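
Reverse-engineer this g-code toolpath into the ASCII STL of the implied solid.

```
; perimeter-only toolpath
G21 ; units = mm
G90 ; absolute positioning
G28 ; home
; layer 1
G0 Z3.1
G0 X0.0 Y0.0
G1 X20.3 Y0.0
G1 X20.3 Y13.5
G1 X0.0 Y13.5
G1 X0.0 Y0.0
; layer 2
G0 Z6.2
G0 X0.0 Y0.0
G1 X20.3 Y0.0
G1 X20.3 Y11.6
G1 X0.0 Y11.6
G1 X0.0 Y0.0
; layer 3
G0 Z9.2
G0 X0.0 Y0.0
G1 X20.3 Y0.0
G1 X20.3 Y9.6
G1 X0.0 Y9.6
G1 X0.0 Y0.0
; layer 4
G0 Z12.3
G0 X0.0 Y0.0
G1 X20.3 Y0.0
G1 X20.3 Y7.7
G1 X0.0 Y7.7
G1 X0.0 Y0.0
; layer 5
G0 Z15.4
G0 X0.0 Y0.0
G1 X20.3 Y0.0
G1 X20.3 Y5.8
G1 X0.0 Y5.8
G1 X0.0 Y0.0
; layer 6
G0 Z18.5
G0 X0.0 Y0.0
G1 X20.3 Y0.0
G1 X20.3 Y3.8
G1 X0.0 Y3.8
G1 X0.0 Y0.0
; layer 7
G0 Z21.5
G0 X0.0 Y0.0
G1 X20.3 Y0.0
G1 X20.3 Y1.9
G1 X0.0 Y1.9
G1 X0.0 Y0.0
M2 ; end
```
solid part
  facet normal 0.0000 0.0000 -1.0000
    outer loop
      vertex 20.3 15.4 0.0
      vertex 20.3 0.0 0.0
      vertex 0.0 0.0 0.0
    endloop
  endfacet
  facet normal 0.0000 0.0000 -1.0000
    outer loop
      vertex 0.0 15.4 0.0
      vertex 20.3 15.4 0.0
      vertex 0.0 0.0 0.0
    endloop
  endfacet
  facet normal 0.0000 -1.0000 0.0000
    outer loop
      vertex 0.0 0.0 0.0
      vertex 20.3 0.0 0.0
      vertex 20.3 0.0 24.6
    endloop
  endfacet
  facet normal 0.0000 -1.0000 0.0000
    outer loop
      vertex 0.0 0.0 0.0
      vertex 20.3 0.0 24.6
      vertex 0.0 0.0 24.6
    endloop
  endfacet
  facet normal 0.0000 0.8476 0.5306
    outer loop
      vertex 0.0 0.0 24.6
      vertex 20.3 0.0 24.6
      vertex 20.3 15.4 0.0
    endloop
  endfacet
  facet normal 0.0000 0.8476 0.5306
    outer loop
      vertex 0.0 0.0 24.6
      vertex 20.3 15.4 0.0
      vertex 0.0 15.4 0.0
    endloop
  endfacet
  facet normal -1.0000 0.0000 0.0000
    outer loop
      vertex 0.0 0.0 24.6
      vertex 0.0 15.4 0.0
      vertex 0.0 0.0 0.0
    endloop
  endfacet
  facet normal 1.0000 0.0000 0.0000
    outer loop
      vertex 20.3 0.0 0.0
      vertex 20.3 15.4 0.0
      vertex 20.3 0.0 24.6
    endloop
  endfacet
endsolid part

The G0 Z moves step by Δz≈3.1 mm. The G1 loops shrink linearly with z, so the solid tapers from its base footprint up to z≈24.6. Closing with a flat bottom cap and the tapered top and triangulating gives 8 facets — a wedge (ramp): 20.3 × 15.4 mm base, rising to 24.6 mm along the y=0 edge and sloping linearly to z=0 at y=15.4.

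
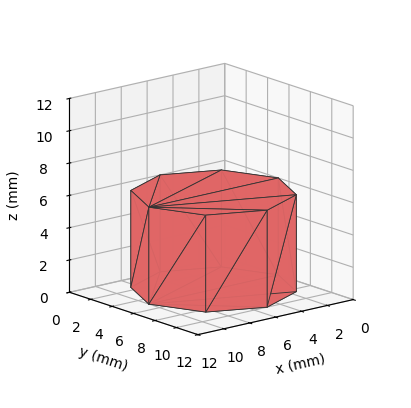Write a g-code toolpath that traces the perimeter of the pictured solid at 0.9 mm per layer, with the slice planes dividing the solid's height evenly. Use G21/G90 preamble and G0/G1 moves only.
Reading the render: the shape is a regular 8-sided prism (a cylinder approximated with 8 flat sides), circumscribed radius ≈ 5 mm, height ≈ 6 mm (dimensions read to the nearest mm from the axis ticks). For the g-code, the solid's height is divided into equal slices at the stated Δz and each level perimeter traced with G1 moves after a G0 lift.

; perimeter-only toolpath
G21 ; units = mm
G90 ; absolute positioning
G28 ; home
; layer 1
G0 Z0.9
G0 X10.0 Y5.0
G1 X8.5 Y8.5
G1 X5.0 Y10.0
G1 X1.5 Y8.5
G1 X0.0 Y5.0
G1 X1.5 Y1.5
G1 X5.0 Y0.0
G1 X8.5 Y1.5
G1 X10.0 Y5.0
; layer 2
G0 Z1.7
G0 X10.0 Y5.0
G1 X8.5 Y8.5
G1 X5.0 Y10.0
G1 X1.5 Y8.5
G1 X0.0 Y5.0
G1 X1.5 Y1.5
G1 X5.0 Y0.0
G1 X8.5 Y1.5
G1 X10.0 Y5.0
; layer 3
G0 Z2.6
G0 X10.0 Y5.0
G1 X8.5 Y8.5
G1 X5.0 Y10.0
G1 X1.5 Y8.5
G1 X0.0 Y5.0
G1 X1.5 Y1.5
G1 X5.0 Y0.0
G1 X8.5 Y1.5
G1 X10.0 Y5.0
; layer 4
G0 Z3.4
G0 X10.0 Y5.0
G1 X8.5 Y8.5
G1 X5.0 Y10.0
G1 X1.5 Y8.5
G1 X0.0 Y5.0
G1 X1.5 Y1.5
G1 X5.0 Y0.0
G1 X8.5 Y1.5
G1 X10.0 Y5.0
; layer 5
G0 Z4.3
G0 X10.0 Y5.0
G1 X8.5 Y8.5
G1 X5.0 Y10.0
G1 X1.5 Y8.5
G1 X0.0 Y5.0
G1 X1.5 Y1.5
G1 X5.0 Y0.0
G1 X8.5 Y1.5
G1 X10.0 Y5.0
; layer 6
G0 Z5.1
G0 X10.0 Y5.0
G1 X8.5 Y8.5
G1 X5.0 Y10.0
G1 X1.5 Y8.5
G1 X0.0 Y5.0
G1 X1.5 Y1.5
G1 X5.0 Y0.0
G1 X8.5 Y1.5
G1 X10.0 Y5.0
; layer 7
G0 Z6.0
G0 X10.0 Y5.0
G1 X8.5 Y8.5
G1 X5.0 Y10.0
G1 X1.5 Y8.5
G1 X0.0 Y5.0
G1 X1.5 Y1.5
G1 X5.0 Y0.0
G1 X8.5 Y1.5
G1 X10.0 Y5.0
M2 ; end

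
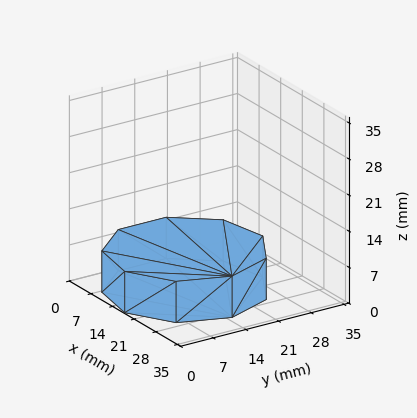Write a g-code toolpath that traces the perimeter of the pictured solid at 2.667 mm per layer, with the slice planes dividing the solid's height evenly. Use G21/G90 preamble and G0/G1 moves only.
Reading the render: the shape is a regular 9-sided prism (a cylinder approximated with 9 flat sides), circumscribed radius ≈ 15 mm, height ≈ 8 mm (dimensions read to the nearest mm from the axis ticks). For the g-code, the solid's height is divided into equal slices at the stated Δz and each level perimeter traced with G1 moves after a G0 lift.

; perimeter-only toolpath
G21 ; units = mm
G90 ; absolute positioning
G28 ; home
; layer 1
G0 Z2.667
G0 X30.000 Y15.000
G1 X26.491 Y24.642
G1 X17.605 Y29.772
G1 X7.500 Y27.990
G1 X0.905 Y20.130
G1 X0.905 Y9.870
G1 X7.500 Y2.010
G1 X17.605 Y0.228
G1 X26.491 Y5.358
G1 X30.000 Y15.000
; layer 2
G0 Z5.333
G0 X30.000 Y15.000
G1 X26.491 Y24.642
G1 X17.605 Y29.772
G1 X7.500 Y27.990
G1 X0.905 Y20.130
G1 X0.905 Y9.870
G1 X7.500 Y2.010
G1 X17.605 Y0.228
G1 X26.491 Y5.358
G1 X30.000 Y15.000
; layer 3
G0 Z8.000
G0 X30.000 Y15.000
G1 X26.491 Y24.642
G1 X17.605 Y29.772
G1 X7.500 Y27.990
G1 X0.905 Y20.130
G1 X0.905 Y9.870
G1 X7.500 Y2.010
G1 X17.605 Y0.228
G1 X26.491 Y5.358
G1 X30.000 Y15.000
M2 ; end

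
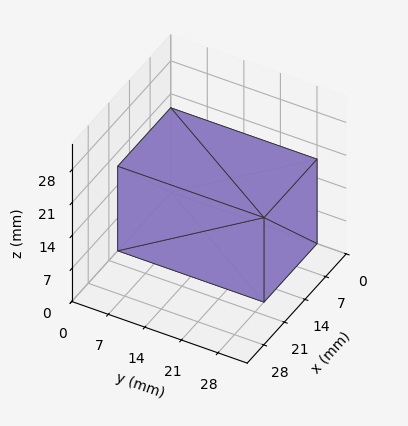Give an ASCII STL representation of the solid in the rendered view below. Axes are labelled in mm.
Reading the render: the shape is a rectangular box, roughly 18 × 28 mm footprint and 18 mm tall (dimensions read to the nearest mm from the axis ticks). For the STL, each face is triangulated and given an outward normal.

solid part
  facet normal 0.0000 0.0000 -1.0000
    outer loop
      vertex 18.000 28.000 0.000
      vertex 18.000 0.000 0.000
      vertex 0.000 0.000 0.000
    endloop
  endfacet
  facet normal 0.0000 0.0000 -1.0000
    outer loop
      vertex 0.000 28.000 0.000
      vertex 18.000 28.000 0.000
      vertex 0.000 0.000 0.000
    endloop
  endfacet
  facet normal 0.0000 0.0000 1.0000
    outer loop
      vertex 0.000 0.000 18.000
      vertex 18.000 0.000 18.000
      vertex 18.000 28.000 18.000
    endloop
  endfacet
  facet normal 0.0000 0.0000 1.0000
    outer loop
      vertex 0.000 0.000 18.000
      vertex 18.000 28.000 18.000
      vertex 0.000 28.000 18.000
    endloop
  endfacet
  facet normal 0.0000 -1.0000 0.0000
    outer loop
      vertex 0.000 0.000 0.000
      vertex 18.000 0.000 0.000
      vertex 18.000 0.000 18.000
    endloop
  endfacet
  facet normal 0.0000 -1.0000 0.0000
    outer loop
      vertex 0.000 0.000 0.000
      vertex 18.000 0.000 18.000
      vertex 0.000 0.000 18.000
    endloop
  endfacet
  facet normal 0.0000 1.0000 0.0000
    outer loop
      vertex 18.000 28.000 18.000
      vertex 18.000 28.000 0.000
      vertex 0.000 28.000 0.000
    endloop
  endfacet
  facet normal 0.0000 1.0000 0.0000
    outer loop
      vertex 0.000 28.000 18.000
      vertex 18.000 28.000 18.000
      vertex 0.000 28.000 0.000
    endloop
  endfacet
  facet normal -1.0000 0.0000 0.0000
    outer loop
      vertex 0.000 28.000 18.000
      vertex 0.000 28.000 0.000
      vertex 0.000 0.000 0.000
    endloop
  endfacet
  facet normal -1.0000 0.0000 0.0000
    outer loop
      vertex 0.000 0.000 18.000
      vertex 0.000 28.000 18.000
      vertex 0.000 0.000 0.000
    endloop
  endfacet
  facet normal 1.0000 0.0000 0.0000
    outer loop
      vertex 18.000 0.000 0.000
      vertex 18.000 28.000 0.000
      vertex 18.000 28.000 18.000
    endloop
  endfacet
  facet normal 1.0000 0.0000 0.0000
    outer loop
      vertex 18.000 0.000 0.000
      vertex 18.000 28.000 18.000
      vertex 18.000 0.000 18.000
    endloop
  endfacet
endsolid part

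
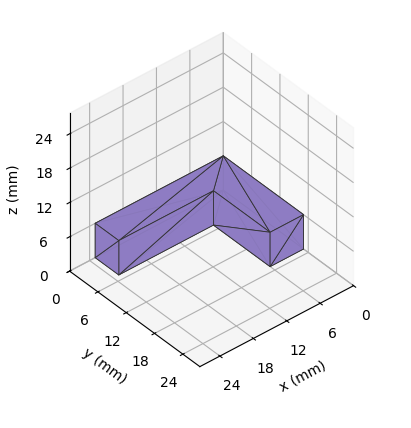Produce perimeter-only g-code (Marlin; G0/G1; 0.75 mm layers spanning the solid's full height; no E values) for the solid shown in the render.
Reading the render: the shape is an L-shaped prism: outer 23 × 17 mm, arm thicknesses ≈ 5 mm (horizontal) and 6 mm (vertical), extruded 6 mm in z (dimensions read to the nearest mm from the axis ticks). For the g-code, the solid's height is divided into equal slices at the stated Δz and each level perimeter traced with G1 moves after a G0 lift.

; perimeter-only toolpath
G21 ; units = mm
G90 ; absolute positioning
G28 ; home
; layer 1
G0 Z0.75
G0 X0.00 Y0.00
G1 X23.00 Y0.00
G1 X23.00 Y5.00
G1 X6.00 Y5.00
G1 X6.00 Y17.00
G1 X0.00 Y17.00
G1 X0.00 Y0.00
; layer 2
G0 Z1.50
G0 X0.00 Y0.00
G1 X23.00 Y0.00
G1 X23.00 Y5.00
G1 X6.00 Y5.00
G1 X6.00 Y17.00
G1 X0.00 Y17.00
G1 X0.00 Y0.00
; layer 3
G0 Z2.25
G0 X0.00 Y0.00
G1 X23.00 Y0.00
G1 X23.00 Y5.00
G1 X6.00 Y5.00
G1 X6.00 Y17.00
G1 X0.00 Y17.00
G1 X0.00 Y0.00
; layer 4
G0 Z3.00
G0 X0.00 Y0.00
G1 X23.00 Y0.00
G1 X23.00 Y5.00
G1 X6.00 Y5.00
G1 X6.00 Y17.00
G1 X0.00 Y17.00
G1 X0.00 Y0.00
; layer 5
G0 Z3.75
G0 X0.00 Y0.00
G1 X23.00 Y0.00
G1 X23.00 Y5.00
G1 X6.00 Y5.00
G1 X6.00 Y17.00
G1 X0.00 Y17.00
G1 X0.00 Y0.00
; layer 6
G0 Z4.50
G0 X0.00 Y0.00
G1 X23.00 Y0.00
G1 X23.00 Y5.00
G1 X6.00 Y5.00
G1 X6.00 Y17.00
G1 X0.00 Y17.00
G1 X0.00 Y0.00
; layer 7
G0 Z5.25
G0 X0.00 Y0.00
G1 X23.00 Y0.00
G1 X23.00 Y5.00
G1 X6.00 Y5.00
G1 X6.00 Y17.00
G1 X0.00 Y17.00
G1 X0.00 Y0.00
; layer 8
G0 Z6.00
G0 X0.00 Y0.00
G1 X23.00 Y0.00
G1 X23.00 Y5.00
G1 X6.00 Y5.00
G1 X6.00 Y17.00
G1 X0.00 Y17.00
G1 X0.00 Y0.00
M2 ; end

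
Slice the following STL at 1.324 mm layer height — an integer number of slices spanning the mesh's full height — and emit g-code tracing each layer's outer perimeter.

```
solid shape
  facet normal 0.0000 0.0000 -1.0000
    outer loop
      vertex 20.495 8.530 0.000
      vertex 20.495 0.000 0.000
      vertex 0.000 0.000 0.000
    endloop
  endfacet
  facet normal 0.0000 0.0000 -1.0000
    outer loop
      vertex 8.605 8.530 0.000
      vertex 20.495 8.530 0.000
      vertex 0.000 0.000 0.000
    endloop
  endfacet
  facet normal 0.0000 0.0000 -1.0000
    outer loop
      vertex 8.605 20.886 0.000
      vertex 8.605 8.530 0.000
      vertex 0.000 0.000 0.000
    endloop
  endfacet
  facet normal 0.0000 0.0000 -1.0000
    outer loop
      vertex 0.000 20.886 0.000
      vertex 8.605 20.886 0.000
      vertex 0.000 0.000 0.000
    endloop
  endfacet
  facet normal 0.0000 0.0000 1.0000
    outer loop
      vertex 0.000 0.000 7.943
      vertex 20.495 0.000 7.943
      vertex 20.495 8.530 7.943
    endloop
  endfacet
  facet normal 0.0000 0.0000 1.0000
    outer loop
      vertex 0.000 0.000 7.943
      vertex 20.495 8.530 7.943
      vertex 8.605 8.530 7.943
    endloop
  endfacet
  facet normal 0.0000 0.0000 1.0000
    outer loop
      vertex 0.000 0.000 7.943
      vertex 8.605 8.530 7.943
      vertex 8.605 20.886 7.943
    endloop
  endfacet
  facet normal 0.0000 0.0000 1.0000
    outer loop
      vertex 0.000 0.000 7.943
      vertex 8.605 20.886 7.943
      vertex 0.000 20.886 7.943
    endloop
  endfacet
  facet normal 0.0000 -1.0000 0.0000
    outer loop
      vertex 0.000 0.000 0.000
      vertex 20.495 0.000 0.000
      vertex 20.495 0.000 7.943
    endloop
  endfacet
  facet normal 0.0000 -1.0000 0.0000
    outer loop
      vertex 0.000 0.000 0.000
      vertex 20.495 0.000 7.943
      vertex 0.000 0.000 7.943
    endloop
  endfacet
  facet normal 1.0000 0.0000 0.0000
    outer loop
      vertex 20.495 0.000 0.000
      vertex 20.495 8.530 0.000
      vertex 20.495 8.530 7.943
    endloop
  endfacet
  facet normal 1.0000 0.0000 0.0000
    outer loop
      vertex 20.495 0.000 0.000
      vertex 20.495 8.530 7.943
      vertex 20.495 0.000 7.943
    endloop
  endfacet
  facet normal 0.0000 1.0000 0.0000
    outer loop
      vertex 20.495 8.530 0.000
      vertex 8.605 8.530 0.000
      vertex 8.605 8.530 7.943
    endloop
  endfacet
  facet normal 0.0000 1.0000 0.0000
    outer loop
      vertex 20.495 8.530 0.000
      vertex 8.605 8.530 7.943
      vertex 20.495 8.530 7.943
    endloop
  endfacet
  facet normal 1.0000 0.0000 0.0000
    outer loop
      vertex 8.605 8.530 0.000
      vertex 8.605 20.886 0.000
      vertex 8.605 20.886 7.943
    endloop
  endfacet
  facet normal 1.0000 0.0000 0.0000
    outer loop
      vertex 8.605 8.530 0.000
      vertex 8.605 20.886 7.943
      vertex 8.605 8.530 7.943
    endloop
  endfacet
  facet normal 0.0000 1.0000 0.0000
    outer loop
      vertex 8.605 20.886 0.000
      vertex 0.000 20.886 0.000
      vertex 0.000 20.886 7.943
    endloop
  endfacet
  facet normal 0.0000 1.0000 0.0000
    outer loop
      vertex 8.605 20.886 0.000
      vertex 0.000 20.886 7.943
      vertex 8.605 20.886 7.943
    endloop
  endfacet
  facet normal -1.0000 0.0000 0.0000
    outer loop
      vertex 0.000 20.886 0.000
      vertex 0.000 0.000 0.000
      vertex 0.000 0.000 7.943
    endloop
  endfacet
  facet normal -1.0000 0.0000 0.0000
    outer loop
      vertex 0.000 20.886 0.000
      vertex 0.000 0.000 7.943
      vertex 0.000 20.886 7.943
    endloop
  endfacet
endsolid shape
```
; perimeter-only toolpath
G21 ; units = mm
G90 ; absolute positioning
G28 ; home
; layer 1
G0 Z1.324
G0 X0.000 Y0.000
G1 X20.495 Y0.000
G1 X20.495 Y8.530
G1 X8.605 Y8.530
G1 X8.605 Y20.886
G1 X0.000 Y20.886
G1 X0.000 Y0.000
; layer 2
G0 Z2.648
G0 X0.000 Y0.000
G1 X20.495 Y0.000
G1 X20.495 Y8.530
G1 X8.605 Y8.530
G1 X8.605 Y20.886
G1 X0.000 Y20.886
G1 X0.000 Y0.000
; layer 3
G0 Z3.971
G0 X0.000 Y0.000
G1 X20.495 Y0.000
G1 X20.495 Y8.530
G1 X8.605 Y8.530
G1 X8.605 Y20.886
G1 X0.000 Y20.886
G1 X0.000 Y0.000
; layer 4
G0 Z5.295
G0 X0.000 Y0.000
G1 X20.495 Y0.000
G1 X20.495 Y8.530
G1 X8.605 Y8.530
G1 X8.605 Y20.886
G1 X0.000 Y20.886
G1 X0.000 Y0.000
; layer 5
G0 Z6.619
G0 X0.000 Y0.000
G1 X20.495 Y0.000
G1 X20.495 Y8.530
G1 X8.605 Y8.530
G1 X8.605 Y20.886
G1 X0.000 Y20.886
G1 X0.000 Y0.000
; layer 6
G0 Z7.943
G0 X0.000 Y0.000
G1 X20.495 Y0.000
G1 X20.495 Y8.530
G1 X8.605 Y8.530
G1 X8.605 Y20.886
G1 X0.000 Y20.886
G1 X0.000 Y0.000
M2 ; end

The solid is an L-shaped prism: outer 20.5 × 20.9 mm, arm thicknesses ≈ 8.53 mm (horizontal) and 8.61 mm (vertical), extruded 7.94 mm in z. Slicing at Δz = 1.324 mm — 6 equal slices spanning the solid's height, so layer i sits at z = i·h/6 — gives 6 non-empty perimeters. Each is a 6-segment closed polygon; G0 lifts to the layer z and rapids to the start vertex, then G1 traces the edges.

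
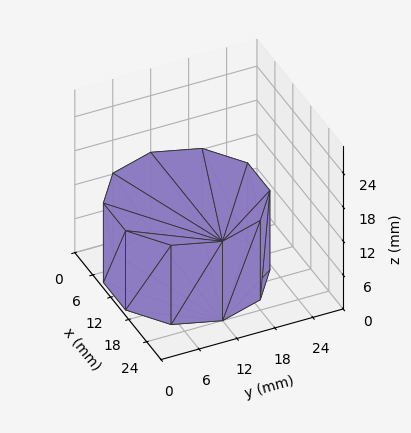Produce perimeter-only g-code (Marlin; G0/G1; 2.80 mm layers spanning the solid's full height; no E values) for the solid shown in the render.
Reading the render: the shape is a regular 10-sided prism (a cylinder approximated with 10 flat sides), circumscribed radius ≈ 12 mm, height ≈ 14 mm (dimensions read to the nearest mm from the axis ticks). For the g-code, the solid's height is divided into equal slices at the stated Δz and each level perimeter traced with G1 moves after a G0 lift.

; perimeter-only toolpath
G21 ; units = mm
G90 ; absolute positioning
G28 ; home
; layer 1
G0 Z2.80
G0 X24.00 Y12.00
G1 X21.71 Y19.05
G1 X15.71 Y23.41
G1 X8.29 Y23.41
G1 X2.29 Y19.05
G1 X0.00 Y12.00
G1 X2.29 Y4.95
G1 X8.29 Y0.59
G1 X15.71 Y0.59
G1 X21.71 Y4.95
G1 X24.00 Y12.00
; layer 2
G0 Z5.60
G0 X24.00 Y12.00
G1 X21.71 Y19.05
G1 X15.71 Y23.41
G1 X8.29 Y23.41
G1 X2.29 Y19.05
G1 X0.00 Y12.00
G1 X2.29 Y4.95
G1 X8.29 Y0.59
G1 X15.71 Y0.59
G1 X21.71 Y4.95
G1 X24.00 Y12.00
; layer 3
G0 Z8.40
G0 X24.00 Y12.00
G1 X21.71 Y19.05
G1 X15.71 Y23.41
G1 X8.29 Y23.41
G1 X2.29 Y19.05
G1 X0.00 Y12.00
G1 X2.29 Y4.95
G1 X8.29 Y0.59
G1 X15.71 Y0.59
G1 X21.71 Y4.95
G1 X24.00 Y12.00
; layer 4
G0 Z11.20
G0 X24.00 Y12.00
G1 X21.71 Y19.05
G1 X15.71 Y23.41
G1 X8.29 Y23.41
G1 X2.29 Y19.05
G1 X0.00 Y12.00
G1 X2.29 Y4.95
G1 X8.29 Y0.59
G1 X15.71 Y0.59
G1 X21.71 Y4.95
G1 X24.00 Y12.00
; layer 5
G0 Z14.00
G0 X24.00 Y12.00
G1 X21.71 Y19.05
G1 X15.71 Y23.41
G1 X8.29 Y23.41
G1 X2.29 Y19.05
G1 X0.00 Y12.00
G1 X2.29 Y4.95
G1 X8.29 Y0.59
G1 X15.71 Y0.59
G1 X21.71 Y4.95
G1 X24.00 Y12.00
M2 ; end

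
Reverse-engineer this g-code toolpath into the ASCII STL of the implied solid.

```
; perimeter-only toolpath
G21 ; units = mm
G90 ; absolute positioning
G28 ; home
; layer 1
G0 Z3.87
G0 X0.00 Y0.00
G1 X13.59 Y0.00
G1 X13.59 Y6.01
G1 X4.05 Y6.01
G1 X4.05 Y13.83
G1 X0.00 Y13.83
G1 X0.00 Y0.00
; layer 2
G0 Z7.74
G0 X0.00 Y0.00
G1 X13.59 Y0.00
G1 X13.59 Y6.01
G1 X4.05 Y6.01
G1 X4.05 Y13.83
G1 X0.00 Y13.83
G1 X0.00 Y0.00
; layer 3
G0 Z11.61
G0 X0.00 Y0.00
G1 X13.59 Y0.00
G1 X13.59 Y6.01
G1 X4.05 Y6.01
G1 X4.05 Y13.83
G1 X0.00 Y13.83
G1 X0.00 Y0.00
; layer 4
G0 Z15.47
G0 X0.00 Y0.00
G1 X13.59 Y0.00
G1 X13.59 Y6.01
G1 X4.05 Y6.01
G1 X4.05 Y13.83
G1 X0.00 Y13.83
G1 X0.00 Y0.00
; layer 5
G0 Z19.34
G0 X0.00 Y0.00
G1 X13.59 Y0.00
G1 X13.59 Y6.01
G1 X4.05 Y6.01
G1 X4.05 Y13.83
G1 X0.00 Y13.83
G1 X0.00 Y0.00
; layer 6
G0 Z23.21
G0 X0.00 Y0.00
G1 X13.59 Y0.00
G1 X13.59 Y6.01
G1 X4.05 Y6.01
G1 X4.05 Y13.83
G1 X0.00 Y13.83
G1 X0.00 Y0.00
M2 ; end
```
solid part
  facet normal 0.0000 0.0000 -1.0000
    outer loop
      vertex 13.59 6.01 0.00
      vertex 13.59 0.00 0.00
      vertex 0.00 0.00 0.00
    endloop
  endfacet
  facet normal 0.0000 0.0000 -1.0000
    outer loop
      vertex 4.05 6.01 0.00
      vertex 13.59 6.01 0.00
      vertex 0.00 0.00 0.00
    endloop
  endfacet
  facet normal 0.0000 0.0000 -1.0000
    outer loop
      vertex 4.05 13.83 0.00
      vertex 4.05 6.01 0.00
      vertex 0.00 0.00 0.00
    endloop
  endfacet
  facet normal 0.0000 0.0000 -1.0000
    outer loop
      vertex 0.00 13.83 0.00
      vertex 4.05 13.83 0.00
      vertex 0.00 0.00 0.00
    endloop
  endfacet
  facet normal 0.0000 0.0000 1.0000
    outer loop
      vertex 0.00 0.00 23.21
      vertex 13.59 0.00 23.21
      vertex 13.59 6.01 23.21
    endloop
  endfacet
  facet normal 0.0000 0.0000 1.0000
    outer loop
      vertex 0.00 0.00 23.21
      vertex 13.59 6.01 23.21
      vertex 4.05 6.01 23.21
    endloop
  endfacet
  facet normal 0.0000 0.0000 1.0000
    outer loop
      vertex 0.00 0.00 23.21
      vertex 4.05 6.01 23.21
      vertex 4.05 13.83 23.21
    endloop
  endfacet
  facet normal 0.0000 0.0000 1.0000
    outer loop
      vertex 0.00 0.00 23.21
      vertex 4.05 13.83 23.21
      vertex 0.00 13.83 23.21
    endloop
  endfacet
  facet normal 0.0000 -1.0000 0.0000
    outer loop
      vertex 0.00 0.00 0.00
      vertex 13.59 0.00 0.00
      vertex 13.59 0.00 23.21
    endloop
  endfacet
  facet normal 0.0000 -1.0000 0.0000
    outer loop
      vertex 0.00 0.00 0.00
      vertex 13.59 0.00 23.21
      vertex 0.00 0.00 23.21
    endloop
  endfacet
  facet normal 1.0000 0.0000 0.0000
    outer loop
      vertex 13.59 0.00 0.00
      vertex 13.59 6.01 0.00
      vertex 13.59 6.01 23.21
    endloop
  endfacet
  facet normal 1.0000 0.0000 0.0000
    outer loop
      vertex 13.59 0.00 0.00
      vertex 13.59 6.01 23.21
      vertex 13.59 0.00 23.21
    endloop
  endfacet
  facet normal 0.0000 1.0000 0.0000
    outer loop
      vertex 13.59 6.01 0.00
      vertex 4.05 6.01 0.00
      vertex 4.05 6.01 23.21
    endloop
  endfacet
  facet normal 0.0000 1.0000 0.0000
    outer loop
      vertex 13.59 6.01 0.00
      vertex 4.05 6.01 23.21
      vertex 13.59 6.01 23.21
    endloop
  endfacet
  facet normal 1.0000 0.0000 0.0000
    outer loop
      vertex 4.05 6.01 0.00
      vertex 4.05 13.83 0.00
      vertex 4.05 13.83 23.21
    endloop
  endfacet
  facet normal 1.0000 0.0000 0.0000
    outer loop
      vertex 4.05 6.01 0.00
      vertex 4.05 13.83 23.21
      vertex 4.05 6.01 23.21
    endloop
  endfacet
  facet normal 0.0000 1.0000 0.0000
    outer loop
      vertex 4.05 13.83 0.00
      vertex 0.00 13.83 0.00
      vertex 0.00 13.83 23.21
    endloop
  endfacet
  facet normal 0.0000 1.0000 0.0000
    outer loop
      vertex 4.05 13.83 0.00
      vertex 0.00 13.83 23.21
      vertex 4.05 13.83 23.21
    endloop
  endfacet
  facet normal -1.0000 0.0000 0.0000
    outer loop
      vertex 0.00 13.83 0.00
      vertex 0.00 0.00 0.00
      vertex 0.00 0.00 23.21
    endloop
  endfacet
  facet normal -1.0000 0.0000 0.0000
    outer loop
      vertex 0.00 13.83 0.00
      vertex 0.00 0.00 23.21
      vertex 0.00 13.83 23.21
    endloop
  endfacet
endsolid part

The G0 Z moves step by Δz≈3.87 mm. Every layer's G1 loop is the same polygon, so the solid is a straight extrusion of it from z=0 to z≈23.2. Closing with flat bottom and top caps and triangulating gives 20 facets — an L-shaped prism: outer 13.6 × 13.8 mm, arm thicknesses ≈ 6.01 mm (horizontal) and 4.05 mm (vertical), extruded 23.2 mm in z.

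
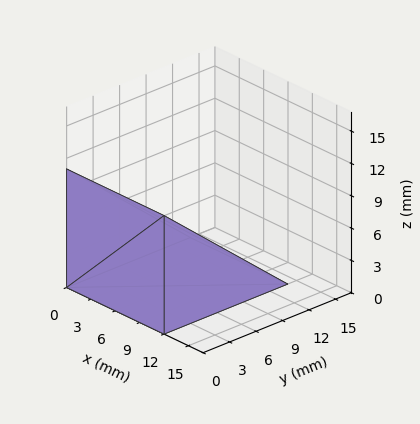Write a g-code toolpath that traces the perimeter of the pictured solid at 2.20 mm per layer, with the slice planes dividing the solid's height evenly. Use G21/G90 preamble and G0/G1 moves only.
Reading the render: the shape is a wedge (ramp): 12 × 14 mm base, rising to 11 mm along the y=0 edge and sloping linearly to z=0 at y=14 (dimensions read to the nearest mm from the axis ticks). For the g-code, the solid's height is divided into equal slices at the stated Δz and each level perimeter traced with G1 moves after a G0 lift.

; perimeter-only toolpath
G21 ; units = mm
G90 ; absolute positioning
G28 ; home
; layer 1
G0 Z2.20
G0 X0.00 Y0.00
G1 X12.00 Y0.00
G1 X12.00 Y11.20
G1 X0.00 Y11.20
G1 X0.00 Y0.00
; layer 2
G0 Z4.40
G0 X0.00 Y0.00
G1 X12.00 Y0.00
G1 X12.00 Y8.40
G1 X0.00 Y8.40
G1 X0.00 Y0.00
; layer 3
G0 Z6.60
G0 X0.00 Y0.00
G1 X12.00 Y0.00
G1 X12.00 Y5.60
G1 X0.00 Y5.60
G1 X0.00 Y0.00
; layer 4
G0 Z8.80
G0 X0.00 Y0.00
G1 X12.00 Y0.00
G1 X12.00 Y2.80
G1 X0.00 Y2.80
G1 X0.00 Y0.00
M2 ; end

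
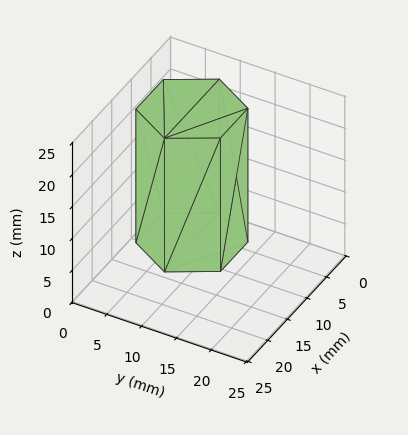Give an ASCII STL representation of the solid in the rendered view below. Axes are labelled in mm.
Reading the render: the shape is a regular 6-sided prism (a cylinder approximated with 6 flat sides), circumscribed radius ≈ 7 mm, height ≈ 21 mm (dimensions read to the nearest mm from the axis ticks). For the STL, each face is triangulated and given an outward normal.

solid part
  facet normal 0.0000 0.0000 -1.0000
    outer loop
      vertex 3.500 13.062 0.000
      vertex 10.500 13.062 0.000
      vertex 14.000 7.000 0.000
    endloop
  endfacet
  facet normal 0.0000 0.0000 -1.0000
    outer loop
      vertex 0.000 7.000 0.000
      vertex 3.500 13.062 0.000
      vertex 14.000 7.000 0.000
    endloop
  endfacet
  facet normal 0.0000 0.0000 -1.0000
    outer loop
      vertex 3.500 0.938 0.000
      vertex 0.000 7.000 0.000
      vertex 14.000 7.000 0.000
    endloop
  endfacet
  facet normal 0.0000 0.0000 -1.0000
    outer loop
      vertex 10.500 0.938 0.000
      vertex 3.500 0.938 0.000
      vertex 14.000 7.000 0.000
    endloop
  endfacet
  facet normal 0.0000 0.0000 1.0000
    outer loop
      vertex 14.000 7.000 21.000
      vertex 10.500 13.062 21.000
      vertex 3.500 13.062 21.000
    endloop
  endfacet
  facet normal 0.0000 0.0000 1.0000
    outer loop
      vertex 14.000 7.000 21.000
      vertex 3.500 13.062 21.000
      vertex 0.000 7.000 21.000
    endloop
  endfacet
  facet normal 0.0000 0.0000 1.0000
    outer loop
      vertex 14.000 7.000 21.000
      vertex 0.000 7.000 21.000
      vertex 3.500 0.938 21.000
    endloop
  endfacet
  facet normal 0.0000 0.0000 1.0000
    outer loop
      vertex 14.000 7.000 21.000
      vertex 3.500 0.938 21.000
      vertex 10.500 0.938 21.000
    endloop
  endfacet
  facet normal 0.8660 0.5000 0.0000
    outer loop
      vertex 14.000 7.000 0.000
      vertex 10.500 13.062 0.000
      vertex 10.500 13.062 21.000
    endloop
  endfacet
  facet normal 0.8660 0.5000 0.0000
    outer loop
      vertex 14.000 7.000 0.000
      vertex 10.500 13.062 21.000
      vertex 14.000 7.000 21.000
    endloop
  endfacet
  facet normal 0.0000 1.0000 0.0000
    outer loop
      vertex 10.500 13.062 0.000
      vertex 3.500 13.062 0.000
      vertex 3.500 13.062 21.000
    endloop
  endfacet
  facet normal 0.0000 1.0000 0.0000
    outer loop
      vertex 10.500 13.062 0.000
      vertex 3.500 13.062 21.000
      vertex 10.500 13.062 21.000
    endloop
  endfacet
  facet normal -0.8660 0.5000 0.0000
    outer loop
      vertex 3.500 13.062 0.000
      vertex 0.000 7.000 0.000
      vertex 0.000 7.000 21.000
    endloop
  endfacet
  facet normal -0.8660 0.5000 0.0000
    outer loop
      vertex 3.500 13.062 0.000
      vertex 0.000 7.000 21.000
      vertex 3.500 13.062 21.000
    endloop
  endfacet
  facet normal -0.8660 -0.5000 0.0000
    outer loop
      vertex 0.000 7.000 0.000
      vertex 3.500 0.938 0.000
      vertex 3.500 0.938 21.000
    endloop
  endfacet
  facet normal -0.8660 -0.5000 0.0000
    outer loop
      vertex 0.000 7.000 0.000
      vertex 3.500 0.938 21.000
      vertex 0.000 7.000 21.000
    endloop
  endfacet
  facet normal 0.0000 -1.0000 0.0000
    outer loop
      vertex 3.500 0.938 0.000
      vertex 10.500 0.938 0.000
      vertex 10.500 0.938 21.000
    endloop
  endfacet
  facet normal 0.0000 -1.0000 0.0000
    outer loop
      vertex 3.500 0.938 0.000
      vertex 10.500 0.938 21.000
      vertex 3.500 0.938 21.000
    endloop
  endfacet
  facet normal 0.8660 -0.5000 0.0000
    outer loop
      vertex 10.500 0.938 0.000
      vertex 14.000 7.000 0.000
      vertex 14.000 7.000 21.000
    endloop
  endfacet
  facet normal 0.8660 -0.5000 0.0000
    outer loop
      vertex 10.500 0.938 0.000
      vertex 14.000 7.000 21.000
      vertex 10.500 0.938 21.000
    endloop
  endfacet
endsolid part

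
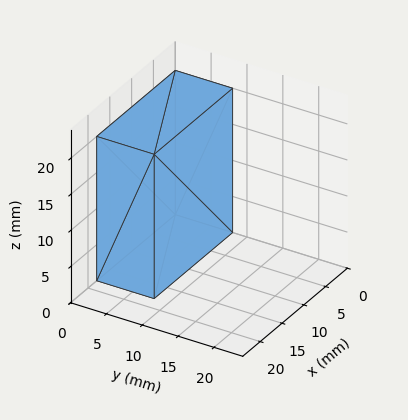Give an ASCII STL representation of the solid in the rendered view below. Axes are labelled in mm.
Reading the render: the shape is a rectangular box, roughly 18 × 8 mm footprint and 20 mm tall (dimensions read to the nearest mm from the axis ticks). For the STL, each face is triangulated and given an outward normal.

solid part
  facet normal 0.0000 0.0000 -1.0000
    outer loop
      vertex 18.0 8.0 0.0
      vertex 18.0 0.0 0.0
      vertex 0.0 0.0 0.0
    endloop
  endfacet
  facet normal 0.0000 0.0000 -1.0000
    outer loop
      vertex 0.0 8.0 0.0
      vertex 18.0 8.0 0.0
      vertex 0.0 0.0 0.0
    endloop
  endfacet
  facet normal 0.0000 0.0000 1.0000
    outer loop
      vertex 0.0 0.0 20.0
      vertex 18.0 0.0 20.0
      vertex 18.0 8.0 20.0
    endloop
  endfacet
  facet normal 0.0000 0.0000 1.0000
    outer loop
      vertex 0.0 0.0 20.0
      vertex 18.0 8.0 20.0
      vertex 0.0 8.0 20.0
    endloop
  endfacet
  facet normal 0.0000 -1.0000 0.0000
    outer loop
      vertex 0.0 0.0 0.0
      vertex 18.0 0.0 0.0
      vertex 18.0 0.0 20.0
    endloop
  endfacet
  facet normal 0.0000 -1.0000 0.0000
    outer loop
      vertex 0.0 0.0 0.0
      vertex 18.0 0.0 20.0
      vertex 0.0 0.0 20.0
    endloop
  endfacet
  facet normal 0.0000 1.0000 0.0000
    outer loop
      vertex 18.0 8.0 20.0
      vertex 18.0 8.0 0.0
      vertex 0.0 8.0 0.0
    endloop
  endfacet
  facet normal 0.0000 1.0000 0.0000
    outer loop
      vertex 0.0 8.0 20.0
      vertex 18.0 8.0 20.0
      vertex 0.0 8.0 0.0
    endloop
  endfacet
  facet normal -1.0000 0.0000 0.0000
    outer loop
      vertex 0.0 8.0 20.0
      vertex 0.0 8.0 0.0
      vertex 0.0 0.0 0.0
    endloop
  endfacet
  facet normal -1.0000 0.0000 0.0000
    outer loop
      vertex 0.0 0.0 20.0
      vertex 0.0 8.0 20.0
      vertex 0.0 0.0 0.0
    endloop
  endfacet
  facet normal 1.0000 0.0000 0.0000
    outer loop
      vertex 18.0 0.0 0.0
      vertex 18.0 8.0 0.0
      vertex 18.0 8.0 20.0
    endloop
  endfacet
  facet normal 1.0000 0.0000 0.0000
    outer loop
      vertex 18.0 0.0 0.0
      vertex 18.0 8.0 20.0
      vertex 18.0 0.0 20.0
    endloop
  endfacet
endsolid part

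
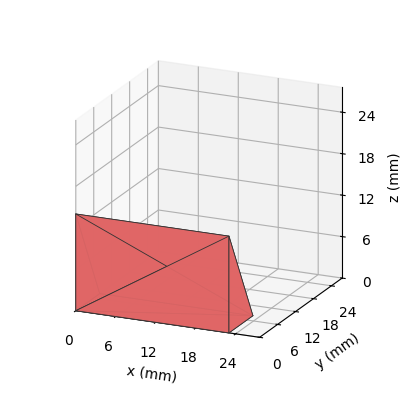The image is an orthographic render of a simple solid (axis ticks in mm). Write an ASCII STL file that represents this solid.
Reading the render: the shape is a wedge (ramp): 23 × 8 mm base, rising to 14 mm along the y=0 edge and sloping linearly to z=0 at y=8 (dimensions read to the nearest mm from the axis ticks). For the STL, each face is triangulated and given an outward normal.

solid part
  facet normal 0.0000 0.0000 -1.0000
    outer loop
      vertex 23.0 8.0 0.0
      vertex 23.0 0.0 0.0
      vertex 0.0 0.0 0.0
    endloop
  endfacet
  facet normal 0.0000 0.0000 -1.0000
    outer loop
      vertex 0.0 8.0 0.0
      vertex 23.0 8.0 0.0
      vertex 0.0 0.0 0.0
    endloop
  endfacet
  facet normal 0.0000 -1.0000 0.0000
    outer loop
      vertex 0.0 0.0 0.0
      vertex 23.0 0.0 0.0
      vertex 23.0 0.0 14.0
    endloop
  endfacet
  facet normal 0.0000 -1.0000 0.0000
    outer loop
      vertex 0.0 0.0 0.0
      vertex 23.0 0.0 14.0
      vertex 0.0 0.0 14.0
    endloop
  endfacet
  facet normal 0.0000 0.8682 0.4961
    outer loop
      vertex 0.0 0.0 14.0
      vertex 23.0 0.0 14.0
      vertex 23.0 8.0 0.0
    endloop
  endfacet
  facet normal 0.0000 0.8682 0.4961
    outer loop
      vertex 0.0 0.0 14.0
      vertex 23.0 8.0 0.0
      vertex 0.0 8.0 0.0
    endloop
  endfacet
  facet normal -1.0000 0.0000 0.0000
    outer loop
      vertex 0.0 0.0 14.0
      vertex 0.0 8.0 0.0
      vertex 0.0 0.0 0.0
    endloop
  endfacet
  facet normal 1.0000 0.0000 0.0000
    outer loop
      vertex 23.0 0.0 0.0
      vertex 23.0 8.0 0.0
      vertex 23.0 0.0 14.0
    endloop
  endfacet
endsolid part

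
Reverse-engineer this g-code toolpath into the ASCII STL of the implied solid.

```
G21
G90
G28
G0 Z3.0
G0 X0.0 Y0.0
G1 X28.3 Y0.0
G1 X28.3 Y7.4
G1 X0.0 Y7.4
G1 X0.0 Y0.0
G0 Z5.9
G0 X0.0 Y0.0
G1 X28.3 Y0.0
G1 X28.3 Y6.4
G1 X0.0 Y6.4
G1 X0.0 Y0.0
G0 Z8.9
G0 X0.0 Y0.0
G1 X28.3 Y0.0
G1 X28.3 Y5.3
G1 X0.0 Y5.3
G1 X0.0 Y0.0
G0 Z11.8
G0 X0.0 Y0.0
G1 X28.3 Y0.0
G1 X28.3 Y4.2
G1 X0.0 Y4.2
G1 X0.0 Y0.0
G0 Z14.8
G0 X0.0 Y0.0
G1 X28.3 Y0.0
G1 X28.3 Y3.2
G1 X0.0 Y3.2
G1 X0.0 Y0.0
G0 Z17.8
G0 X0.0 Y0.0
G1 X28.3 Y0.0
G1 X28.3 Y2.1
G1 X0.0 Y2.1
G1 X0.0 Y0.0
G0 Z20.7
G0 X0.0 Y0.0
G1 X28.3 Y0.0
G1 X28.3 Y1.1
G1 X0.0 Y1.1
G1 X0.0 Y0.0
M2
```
solid part
  facet normal 0.0000 0.0000 -1.0000
    outer loop
      vertex 28.3 8.5 0.0
      vertex 28.3 0.0 0.0
      vertex 0.0 0.0 0.0
    endloop
  endfacet
  facet normal 0.0000 0.0000 -1.0000
    outer loop
      vertex 0.0 8.5 0.0
      vertex 28.3 8.5 0.0
      vertex 0.0 0.0 0.0
    endloop
  endfacet
  facet normal 0.0000 -1.0000 0.0000
    outer loop
      vertex 0.0 0.0 0.0
      vertex 28.3 0.0 0.0
      vertex 28.3 0.0 23.7
    endloop
  endfacet
  facet normal 0.0000 -1.0000 0.0000
    outer loop
      vertex 0.0 0.0 0.0
      vertex 28.3 0.0 23.7
      vertex 0.0 0.0 23.7
    endloop
  endfacet
  facet normal 0.0000 0.9413 0.3376
    outer loop
      vertex 0.0 0.0 23.7
      vertex 28.3 0.0 23.7
      vertex 28.3 8.5 0.0
    endloop
  endfacet
  facet normal 0.0000 0.9413 0.3376
    outer loop
      vertex 0.0 0.0 23.7
      vertex 28.3 8.5 0.0
      vertex 0.0 8.5 0.0
    endloop
  endfacet
  facet normal -1.0000 0.0000 0.0000
    outer loop
      vertex 0.0 0.0 23.7
      vertex 0.0 8.5 0.0
      vertex 0.0 0.0 0.0
    endloop
  endfacet
  facet normal 1.0000 0.0000 0.0000
    outer loop
      vertex 28.3 0.0 0.0
      vertex 28.3 8.5 0.0
      vertex 28.3 0.0 23.7
    endloop
  endfacet
endsolid part

The G0 Z moves step by Δz≈3.0 mm. The G1 loops shrink linearly with z, so the solid tapers from its base footprint up to z≈23.7. Closing with a flat bottom cap and the tapered top and triangulating gives 8 facets — a wedge (ramp): 28.3 × 8.5 mm base, rising to 23.7 mm along the y=0 edge and sloping linearly to z=0 at y=8.5.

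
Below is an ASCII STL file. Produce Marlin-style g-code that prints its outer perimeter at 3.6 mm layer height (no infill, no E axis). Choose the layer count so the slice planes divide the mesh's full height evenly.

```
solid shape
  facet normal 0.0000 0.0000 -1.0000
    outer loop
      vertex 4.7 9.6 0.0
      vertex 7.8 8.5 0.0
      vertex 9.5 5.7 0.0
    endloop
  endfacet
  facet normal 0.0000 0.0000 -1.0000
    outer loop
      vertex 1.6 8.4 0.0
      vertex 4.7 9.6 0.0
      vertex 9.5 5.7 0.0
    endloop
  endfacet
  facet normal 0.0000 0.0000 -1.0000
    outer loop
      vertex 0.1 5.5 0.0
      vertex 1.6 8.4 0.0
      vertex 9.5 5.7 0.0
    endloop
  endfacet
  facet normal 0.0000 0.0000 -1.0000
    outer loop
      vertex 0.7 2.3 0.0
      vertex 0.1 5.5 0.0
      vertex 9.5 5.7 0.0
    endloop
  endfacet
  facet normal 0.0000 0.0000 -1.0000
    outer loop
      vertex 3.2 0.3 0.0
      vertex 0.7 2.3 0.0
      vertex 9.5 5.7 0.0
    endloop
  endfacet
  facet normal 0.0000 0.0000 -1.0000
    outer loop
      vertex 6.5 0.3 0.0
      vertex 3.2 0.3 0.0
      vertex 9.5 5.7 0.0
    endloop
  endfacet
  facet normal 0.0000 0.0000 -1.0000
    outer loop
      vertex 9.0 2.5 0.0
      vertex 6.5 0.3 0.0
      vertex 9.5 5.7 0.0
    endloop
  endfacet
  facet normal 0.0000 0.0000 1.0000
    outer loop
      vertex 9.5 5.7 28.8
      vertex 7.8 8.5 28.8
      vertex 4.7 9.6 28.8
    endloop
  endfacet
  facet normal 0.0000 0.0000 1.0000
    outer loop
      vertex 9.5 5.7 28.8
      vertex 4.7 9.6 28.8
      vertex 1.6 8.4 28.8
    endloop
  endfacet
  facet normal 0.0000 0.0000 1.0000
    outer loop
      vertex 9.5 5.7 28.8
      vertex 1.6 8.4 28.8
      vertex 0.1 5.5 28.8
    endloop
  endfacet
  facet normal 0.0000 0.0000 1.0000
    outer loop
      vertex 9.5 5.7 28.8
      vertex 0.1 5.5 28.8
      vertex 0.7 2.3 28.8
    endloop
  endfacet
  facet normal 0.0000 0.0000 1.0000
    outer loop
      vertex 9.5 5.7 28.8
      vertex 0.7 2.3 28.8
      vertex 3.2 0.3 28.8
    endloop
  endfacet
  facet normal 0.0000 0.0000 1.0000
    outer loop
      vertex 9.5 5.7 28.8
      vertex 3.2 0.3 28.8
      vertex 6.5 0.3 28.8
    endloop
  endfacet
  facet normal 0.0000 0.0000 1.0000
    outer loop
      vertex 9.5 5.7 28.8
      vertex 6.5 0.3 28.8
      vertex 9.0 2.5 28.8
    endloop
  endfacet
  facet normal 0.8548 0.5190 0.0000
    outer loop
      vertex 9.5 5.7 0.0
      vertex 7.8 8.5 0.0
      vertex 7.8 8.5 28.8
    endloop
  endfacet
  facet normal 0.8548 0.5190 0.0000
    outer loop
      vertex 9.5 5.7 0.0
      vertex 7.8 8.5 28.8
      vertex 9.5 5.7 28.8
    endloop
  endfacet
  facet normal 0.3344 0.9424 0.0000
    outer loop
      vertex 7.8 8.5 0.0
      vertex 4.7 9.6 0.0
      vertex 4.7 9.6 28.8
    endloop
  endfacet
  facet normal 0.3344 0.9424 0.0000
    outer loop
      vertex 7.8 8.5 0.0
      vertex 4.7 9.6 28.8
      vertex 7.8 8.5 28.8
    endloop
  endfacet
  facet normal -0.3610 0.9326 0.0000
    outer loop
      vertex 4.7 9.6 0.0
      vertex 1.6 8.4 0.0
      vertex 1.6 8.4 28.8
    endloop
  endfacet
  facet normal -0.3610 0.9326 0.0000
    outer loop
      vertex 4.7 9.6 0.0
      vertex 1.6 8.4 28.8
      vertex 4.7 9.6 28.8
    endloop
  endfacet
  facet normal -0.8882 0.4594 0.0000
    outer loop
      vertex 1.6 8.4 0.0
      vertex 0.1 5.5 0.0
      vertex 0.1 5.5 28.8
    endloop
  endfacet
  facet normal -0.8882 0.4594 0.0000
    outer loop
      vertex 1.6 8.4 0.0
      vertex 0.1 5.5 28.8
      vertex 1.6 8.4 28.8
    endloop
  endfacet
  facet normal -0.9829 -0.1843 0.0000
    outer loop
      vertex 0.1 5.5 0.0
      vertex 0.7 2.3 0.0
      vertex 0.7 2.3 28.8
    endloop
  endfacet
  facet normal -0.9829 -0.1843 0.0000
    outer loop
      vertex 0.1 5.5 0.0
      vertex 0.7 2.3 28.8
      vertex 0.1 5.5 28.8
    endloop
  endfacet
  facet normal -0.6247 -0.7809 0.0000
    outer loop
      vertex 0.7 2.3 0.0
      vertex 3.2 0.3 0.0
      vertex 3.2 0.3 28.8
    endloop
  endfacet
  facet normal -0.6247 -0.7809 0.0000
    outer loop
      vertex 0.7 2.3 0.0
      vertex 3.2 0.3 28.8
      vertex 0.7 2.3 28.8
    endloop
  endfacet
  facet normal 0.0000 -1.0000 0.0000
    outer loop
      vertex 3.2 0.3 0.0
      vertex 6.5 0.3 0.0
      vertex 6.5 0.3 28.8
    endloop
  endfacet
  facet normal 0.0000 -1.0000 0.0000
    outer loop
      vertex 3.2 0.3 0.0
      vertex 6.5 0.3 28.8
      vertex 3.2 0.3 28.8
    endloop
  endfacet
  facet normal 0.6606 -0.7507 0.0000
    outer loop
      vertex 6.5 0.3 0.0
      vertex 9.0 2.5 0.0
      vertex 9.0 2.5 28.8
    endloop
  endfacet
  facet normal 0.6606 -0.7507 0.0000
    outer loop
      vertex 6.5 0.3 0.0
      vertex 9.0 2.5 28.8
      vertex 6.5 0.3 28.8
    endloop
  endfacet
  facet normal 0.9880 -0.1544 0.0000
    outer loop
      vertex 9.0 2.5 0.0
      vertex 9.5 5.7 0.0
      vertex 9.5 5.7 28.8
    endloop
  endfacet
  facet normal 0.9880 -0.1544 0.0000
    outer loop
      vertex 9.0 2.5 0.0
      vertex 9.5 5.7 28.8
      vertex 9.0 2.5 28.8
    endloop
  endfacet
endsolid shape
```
; perimeter-only toolpath
G21 ; units = mm
G90 ; absolute positioning
G28 ; home
; layer 1
G0 Z3.6
G0 X9.5 Y5.7
G1 X7.8 Y8.5
G1 X4.7 Y9.6
G1 X1.6 Y8.4
G1 X0.1 Y5.5
G1 X0.7 Y2.3
G1 X3.2 Y0.3
G1 X6.5 Y0.3
G1 X9.0 Y2.5
G1 X9.5 Y5.7
; layer 2
G0 Z7.2
G0 X9.5 Y5.7
G1 X7.8 Y8.5
G1 X4.7 Y9.6
G1 X1.6 Y8.4
G1 X0.1 Y5.5
G1 X0.7 Y2.3
G1 X3.2 Y0.3
G1 X6.5 Y0.3
G1 X9.0 Y2.5
G1 X9.5 Y5.7
; layer 3
G0 Z10.8
G0 X9.5 Y5.7
G1 X7.8 Y8.5
G1 X4.7 Y9.6
G1 X1.6 Y8.4
G1 X0.1 Y5.5
G1 X0.7 Y2.3
G1 X3.2 Y0.3
G1 X6.5 Y0.3
G1 X9.0 Y2.5
G1 X9.5 Y5.7
; layer 4
G0 Z14.4
G0 X9.5 Y5.7
G1 X7.8 Y8.5
G1 X4.7 Y9.6
G1 X1.6 Y8.4
G1 X0.1 Y5.5
G1 X0.7 Y2.3
G1 X3.2 Y0.3
G1 X6.5 Y0.3
G1 X9.0 Y2.5
G1 X9.5 Y5.7
; layer 5
G0 Z18.0
G0 X9.5 Y5.7
G1 X7.8 Y8.5
G1 X4.7 Y9.6
G1 X1.6 Y8.4
G1 X0.1 Y5.5
G1 X0.7 Y2.3
G1 X3.2 Y0.3
G1 X6.5 Y0.3
G1 X9.0 Y2.5
G1 X9.5 Y5.7
; layer 6
G0 Z21.6
G0 X9.5 Y5.7
G1 X7.8 Y8.5
G1 X4.7 Y9.6
G1 X1.6 Y8.4
G1 X0.1 Y5.5
G1 X0.7 Y2.3
G1 X3.2 Y0.3
G1 X6.5 Y0.3
G1 X9.0 Y2.5
G1 X9.5 Y5.7
; layer 7
G0 Z25.2
G0 X9.5 Y5.7
G1 X7.8 Y8.5
G1 X4.7 Y9.6
G1 X1.6 Y8.4
G1 X0.1 Y5.5
G1 X0.7 Y2.3
G1 X3.2 Y0.3
G1 X6.5 Y0.3
G1 X9.0 Y2.5
G1 X9.5 Y5.7
; layer 8
G0 Z28.8
G0 X9.5 Y5.7
G1 X7.8 Y8.5
G1 X4.7 Y9.6
G1 X1.6 Y8.4
G1 X0.1 Y5.5
G1 X0.7 Y2.3
G1 X3.2 Y0.3
G1 X6.5 Y0.3
G1 X9.0 Y2.5
G1 X9.5 Y5.7
M2 ; end

The solid is a regular 9-sided prism (a cylinder approximated with 9 flat sides), circumscribed radius ≈ 4.8 mm, height ≈ 28.8 mm. Slicing at Δz = 3.6 mm — 8 equal slices spanning the solid's height, so layer i sits at z = i·h/8 — gives 8 non-empty perimeters. Each is a 9-segment closed polygon; G0 lifts to the layer z and rapids to the start vertex, then G1 traces the edges.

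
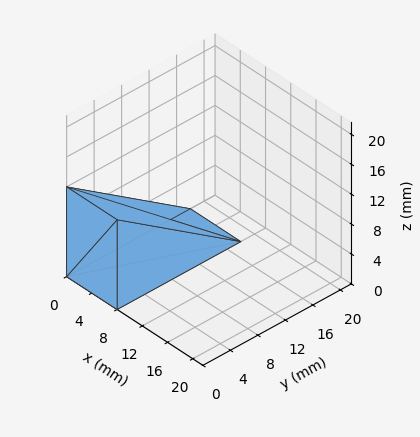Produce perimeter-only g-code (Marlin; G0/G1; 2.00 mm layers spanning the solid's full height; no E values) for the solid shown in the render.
Reading the render: the shape is a wedge (ramp): 8 × 18 mm base, rising to 12 mm along the y=0 edge and sloping linearly to z=0 at y=18 (dimensions read to the nearest mm from the axis ticks). For the g-code, the solid's height is divided into equal slices at the stated Δz and each level perimeter traced with G1 moves after a G0 lift.

; perimeter-only toolpath
G21 ; units = mm
G90 ; absolute positioning
G28 ; home
; layer 1
G0 Z2.00
G0 X0.00 Y0.00
G1 X8.00 Y0.00
G1 X8.00 Y15.00
G1 X0.00 Y15.00
G1 X0.00 Y0.00
; layer 2
G0 Z4.00
G0 X0.00 Y0.00
G1 X8.00 Y0.00
G1 X8.00 Y12.00
G1 X0.00 Y12.00
G1 X0.00 Y0.00
; layer 3
G0 Z6.00
G0 X0.00 Y0.00
G1 X8.00 Y0.00
G1 X8.00 Y9.00
G1 X0.00 Y9.00
G1 X0.00 Y0.00
; layer 4
G0 Z8.00
G0 X0.00 Y0.00
G1 X8.00 Y0.00
G1 X8.00 Y6.00
G1 X0.00 Y6.00
G1 X0.00 Y0.00
; layer 5
G0 Z10.00
G0 X0.00 Y0.00
G1 X8.00 Y0.00
G1 X8.00 Y3.00
G1 X0.00 Y3.00
G1 X0.00 Y0.00
M2 ; end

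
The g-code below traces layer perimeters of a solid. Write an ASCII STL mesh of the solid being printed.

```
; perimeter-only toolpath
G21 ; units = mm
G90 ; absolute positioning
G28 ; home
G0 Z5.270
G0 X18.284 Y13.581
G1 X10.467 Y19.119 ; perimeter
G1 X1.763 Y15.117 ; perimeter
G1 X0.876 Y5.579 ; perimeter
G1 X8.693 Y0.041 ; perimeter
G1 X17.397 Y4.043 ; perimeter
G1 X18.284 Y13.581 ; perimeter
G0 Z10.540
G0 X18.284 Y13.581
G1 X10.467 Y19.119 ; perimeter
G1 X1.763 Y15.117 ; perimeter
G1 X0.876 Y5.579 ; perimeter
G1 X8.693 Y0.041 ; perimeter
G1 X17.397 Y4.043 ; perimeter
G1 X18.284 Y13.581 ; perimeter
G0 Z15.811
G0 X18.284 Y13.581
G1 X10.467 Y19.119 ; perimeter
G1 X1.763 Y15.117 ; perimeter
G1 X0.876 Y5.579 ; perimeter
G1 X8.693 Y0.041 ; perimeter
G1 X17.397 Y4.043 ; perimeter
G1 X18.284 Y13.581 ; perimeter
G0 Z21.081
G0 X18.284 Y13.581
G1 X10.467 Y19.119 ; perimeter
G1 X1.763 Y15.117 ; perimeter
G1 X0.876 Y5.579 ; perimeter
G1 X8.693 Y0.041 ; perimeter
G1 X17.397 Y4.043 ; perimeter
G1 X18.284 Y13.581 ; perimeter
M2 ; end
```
solid part
  facet normal 0.0000 0.0000 -1.0000
    outer loop
      vertex 1.763 15.117 0.000
      vertex 10.467 19.119 0.000
      vertex 18.284 13.581 0.000
    endloop
  endfacet
  facet normal 0.0000 0.0000 -1.0000
    outer loop
      vertex 0.876 5.579 0.000
      vertex 1.763 15.117 0.000
      vertex 18.284 13.581 0.000
    endloop
  endfacet
  facet normal 0.0000 0.0000 -1.0000
    outer loop
      vertex 8.693 0.041 0.000
      vertex 0.876 5.579 0.000
      vertex 18.284 13.581 0.000
    endloop
  endfacet
  facet normal 0.0000 0.0000 -1.0000
    outer loop
      vertex 17.397 4.043 0.000
      vertex 8.693 0.041 0.000
      vertex 18.284 13.581 0.000
    endloop
  endfacet
  facet normal 0.0000 0.0000 1.0000
    outer loop
      vertex 18.284 13.581 21.081
      vertex 10.467 19.119 21.081
      vertex 1.763 15.117 21.081
    endloop
  endfacet
  facet normal 0.0000 0.0000 1.0000
    outer loop
      vertex 18.284 13.581 21.081
      vertex 1.763 15.117 21.081
      vertex 0.876 5.579 21.081
    endloop
  endfacet
  facet normal 0.0000 0.0000 1.0000
    outer loop
      vertex 18.284 13.581 21.081
      vertex 0.876 5.579 21.081
      vertex 8.693 0.041 21.081
    endloop
  endfacet
  facet normal 0.0000 0.0000 1.0000
    outer loop
      vertex 18.284 13.581 21.081
      vertex 8.693 0.041 21.081
      vertex 17.397 4.043 21.081
    endloop
  endfacet
  facet normal 0.5781 0.8160 0.0000
    outer loop
      vertex 18.284 13.581 0.000
      vertex 10.467 19.119 0.000
      vertex 10.467 19.119 21.081
    endloop
  endfacet
  facet normal 0.5781 0.8160 0.0000
    outer loop
      vertex 18.284 13.581 0.000
      vertex 10.467 19.119 21.081
      vertex 18.284 13.581 21.081
    endloop
  endfacet
  facet normal -0.4177 0.9086 0.0000
    outer loop
      vertex 10.467 19.119 0.000
      vertex 1.763 15.117 0.000
      vertex 1.763 15.117 21.081
    endloop
  endfacet
  facet normal -0.4177 0.9086 0.0000
    outer loop
      vertex 10.467 19.119 0.000
      vertex 1.763 15.117 21.081
      vertex 10.467 19.119 21.081
    endloop
  endfacet
  facet normal -0.9957 0.0926 0.0000
    outer loop
      vertex 1.763 15.117 0.000
      vertex 0.876 5.579 0.000
      vertex 0.876 5.579 21.081
    endloop
  endfacet
  facet normal -0.9957 0.0926 0.0000
    outer loop
      vertex 1.763 15.117 0.000
      vertex 0.876 5.579 21.081
      vertex 1.763 15.117 21.081
    endloop
  endfacet
  facet normal -0.5781 -0.8160 0.0000
    outer loop
      vertex 0.876 5.579 0.000
      vertex 8.693 0.041 0.000
      vertex 8.693 0.041 21.081
    endloop
  endfacet
  facet normal -0.5781 -0.8160 0.0000
    outer loop
      vertex 0.876 5.579 0.000
      vertex 8.693 0.041 21.081
      vertex 0.876 5.579 21.081
    endloop
  endfacet
  facet normal 0.4177 -0.9086 0.0000
    outer loop
      vertex 8.693 0.041 0.000
      vertex 17.397 4.043 0.000
      vertex 17.397 4.043 21.081
    endloop
  endfacet
  facet normal 0.4177 -0.9086 0.0000
    outer loop
      vertex 8.693 0.041 0.000
      vertex 17.397 4.043 21.081
      vertex 8.693 0.041 21.081
    endloop
  endfacet
  facet normal 0.9957 -0.0926 0.0000
    outer loop
      vertex 17.397 4.043 0.000
      vertex 18.284 13.581 0.000
      vertex 18.284 13.581 21.081
    endloop
  endfacet
  facet normal 0.9957 -0.0926 0.0000
    outer loop
      vertex 17.397 4.043 0.000
      vertex 18.284 13.581 21.081
      vertex 17.397 4.043 21.081
    endloop
  endfacet
endsolid part

The G0 Z moves step by Δz≈5.270 mm. Every layer's G1 loop is the same polygon, so the solid is a straight extrusion of it from z=0 to z≈21.1. Closing with flat bottom and top caps and triangulating gives 20 facets — a regular 6-sided prism (a cylinder approximated with 6 flat sides), circumscribed radius ≈ 9.58 mm, height ≈ 21.1 mm.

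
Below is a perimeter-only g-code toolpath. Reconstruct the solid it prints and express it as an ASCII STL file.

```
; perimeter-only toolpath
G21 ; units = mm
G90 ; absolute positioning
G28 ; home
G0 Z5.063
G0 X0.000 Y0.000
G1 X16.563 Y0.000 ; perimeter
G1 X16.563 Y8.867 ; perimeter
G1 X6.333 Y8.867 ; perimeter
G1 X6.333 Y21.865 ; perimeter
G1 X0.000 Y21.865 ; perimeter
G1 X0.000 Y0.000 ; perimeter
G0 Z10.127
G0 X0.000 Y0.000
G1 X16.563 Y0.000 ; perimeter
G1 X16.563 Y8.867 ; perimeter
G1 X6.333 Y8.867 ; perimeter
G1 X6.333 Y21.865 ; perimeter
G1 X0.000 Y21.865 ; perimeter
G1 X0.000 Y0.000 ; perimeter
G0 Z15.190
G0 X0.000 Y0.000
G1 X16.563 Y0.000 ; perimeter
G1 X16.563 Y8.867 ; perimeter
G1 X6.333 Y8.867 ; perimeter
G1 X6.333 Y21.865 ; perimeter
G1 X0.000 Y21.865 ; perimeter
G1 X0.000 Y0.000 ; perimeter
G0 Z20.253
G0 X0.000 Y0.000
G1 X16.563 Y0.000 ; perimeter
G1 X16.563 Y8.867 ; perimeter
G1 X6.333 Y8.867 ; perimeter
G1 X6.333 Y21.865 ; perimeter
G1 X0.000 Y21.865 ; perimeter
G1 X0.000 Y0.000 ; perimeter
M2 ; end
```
solid part
  facet normal 0.0000 0.0000 -1.0000
    outer loop
      vertex 16.563 8.867 0.000
      vertex 16.563 0.000 0.000
      vertex 0.000 0.000 0.000
    endloop
  endfacet
  facet normal 0.0000 0.0000 -1.0000
    outer loop
      vertex 6.333 8.867 0.000
      vertex 16.563 8.867 0.000
      vertex 0.000 0.000 0.000
    endloop
  endfacet
  facet normal 0.0000 0.0000 -1.0000
    outer loop
      vertex 6.333 21.865 0.000
      vertex 6.333 8.867 0.000
      vertex 0.000 0.000 0.000
    endloop
  endfacet
  facet normal 0.0000 0.0000 -1.0000
    outer loop
      vertex 0.000 21.865 0.000
      vertex 6.333 21.865 0.000
      vertex 0.000 0.000 0.000
    endloop
  endfacet
  facet normal 0.0000 0.0000 1.0000
    outer loop
      vertex 0.000 0.000 20.253
      vertex 16.563 0.000 20.253
      vertex 16.563 8.867 20.253
    endloop
  endfacet
  facet normal 0.0000 0.0000 1.0000
    outer loop
      vertex 0.000 0.000 20.253
      vertex 16.563 8.867 20.253
      vertex 6.333 8.867 20.253
    endloop
  endfacet
  facet normal 0.0000 0.0000 1.0000
    outer loop
      vertex 0.000 0.000 20.253
      vertex 6.333 8.867 20.253
      vertex 6.333 21.865 20.253
    endloop
  endfacet
  facet normal 0.0000 0.0000 1.0000
    outer loop
      vertex 0.000 0.000 20.253
      vertex 6.333 21.865 20.253
      vertex 0.000 21.865 20.253
    endloop
  endfacet
  facet normal 0.0000 -1.0000 0.0000
    outer loop
      vertex 0.000 0.000 0.000
      vertex 16.563 0.000 0.000
      vertex 16.563 0.000 20.253
    endloop
  endfacet
  facet normal 0.0000 -1.0000 0.0000
    outer loop
      vertex 0.000 0.000 0.000
      vertex 16.563 0.000 20.253
      vertex 0.000 0.000 20.253
    endloop
  endfacet
  facet normal 1.0000 0.0000 0.0000
    outer loop
      vertex 16.563 0.000 0.000
      vertex 16.563 8.867 0.000
      vertex 16.563 8.867 20.253
    endloop
  endfacet
  facet normal 1.0000 0.0000 0.0000
    outer loop
      vertex 16.563 0.000 0.000
      vertex 16.563 8.867 20.253
      vertex 16.563 0.000 20.253
    endloop
  endfacet
  facet normal 0.0000 1.0000 0.0000
    outer loop
      vertex 16.563 8.867 0.000
      vertex 6.333 8.867 0.000
      vertex 6.333 8.867 20.253
    endloop
  endfacet
  facet normal 0.0000 1.0000 0.0000
    outer loop
      vertex 16.563 8.867 0.000
      vertex 6.333 8.867 20.253
      vertex 16.563 8.867 20.253
    endloop
  endfacet
  facet normal 1.0000 0.0000 0.0000
    outer loop
      vertex 6.333 8.867 0.000
      vertex 6.333 21.865 0.000
      vertex 6.333 21.865 20.253
    endloop
  endfacet
  facet normal 1.0000 0.0000 0.0000
    outer loop
      vertex 6.333 8.867 0.000
      vertex 6.333 21.865 20.253
      vertex 6.333 8.867 20.253
    endloop
  endfacet
  facet normal 0.0000 1.0000 0.0000
    outer loop
      vertex 6.333 21.865 0.000
      vertex 0.000 21.865 0.000
      vertex 0.000 21.865 20.253
    endloop
  endfacet
  facet normal 0.0000 1.0000 0.0000
    outer loop
      vertex 6.333 21.865 0.000
      vertex 0.000 21.865 20.253
      vertex 6.333 21.865 20.253
    endloop
  endfacet
  facet normal -1.0000 0.0000 0.0000
    outer loop
      vertex 0.000 21.865 0.000
      vertex 0.000 0.000 0.000
      vertex 0.000 0.000 20.253
    endloop
  endfacet
  facet normal -1.0000 0.0000 0.0000
    outer loop
      vertex 0.000 21.865 0.000
      vertex 0.000 0.000 20.253
      vertex 0.000 21.865 20.253
    endloop
  endfacet
endsolid part

The G0 Z moves step by Δz≈5.063 mm. Every layer's G1 loop is the same polygon, so the solid is a straight extrusion of it from z=0 to z≈20.3. Closing with flat bottom and top caps and triangulating gives 20 facets — an L-shaped prism: outer 16.6 × 21.9 mm, arm thicknesses ≈ 8.87 mm (horizontal) and 6.33 mm (vertical), extruded 20.3 mm in z.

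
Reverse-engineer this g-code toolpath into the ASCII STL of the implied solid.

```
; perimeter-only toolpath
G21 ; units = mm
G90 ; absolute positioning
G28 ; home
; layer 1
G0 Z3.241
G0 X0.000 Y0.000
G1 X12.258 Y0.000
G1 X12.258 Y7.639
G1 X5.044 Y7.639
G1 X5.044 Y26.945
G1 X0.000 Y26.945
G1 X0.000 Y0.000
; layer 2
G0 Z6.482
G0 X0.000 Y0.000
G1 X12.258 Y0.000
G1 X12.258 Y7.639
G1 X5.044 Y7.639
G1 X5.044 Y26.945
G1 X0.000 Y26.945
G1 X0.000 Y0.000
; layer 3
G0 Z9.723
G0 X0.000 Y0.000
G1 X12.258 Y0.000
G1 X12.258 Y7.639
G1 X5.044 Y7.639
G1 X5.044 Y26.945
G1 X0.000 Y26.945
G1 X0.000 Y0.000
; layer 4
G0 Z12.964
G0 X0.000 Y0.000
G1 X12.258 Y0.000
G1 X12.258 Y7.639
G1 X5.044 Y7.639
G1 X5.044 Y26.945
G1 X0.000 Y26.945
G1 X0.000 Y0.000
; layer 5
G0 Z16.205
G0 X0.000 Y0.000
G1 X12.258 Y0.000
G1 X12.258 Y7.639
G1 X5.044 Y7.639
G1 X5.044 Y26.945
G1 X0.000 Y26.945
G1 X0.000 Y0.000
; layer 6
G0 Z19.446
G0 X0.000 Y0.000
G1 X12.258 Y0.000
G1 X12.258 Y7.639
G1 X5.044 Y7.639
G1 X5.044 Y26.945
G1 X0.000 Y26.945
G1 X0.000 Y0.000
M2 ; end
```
solid part
  facet normal 0.0000 0.0000 -1.0000
    outer loop
      vertex 12.258 7.639 0.000
      vertex 12.258 0.000 0.000
      vertex 0.000 0.000 0.000
    endloop
  endfacet
  facet normal 0.0000 0.0000 -1.0000
    outer loop
      vertex 5.044 7.639 0.000
      vertex 12.258 7.639 0.000
      vertex 0.000 0.000 0.000
    endloop
  endfacet
  facet normal 0.0000 0.0000 -1.0000
    outer loop
      vertex 5.044 26.945 0.000
      vertex 5.044 7.639 0.000
      vertex 0.000 0.000 0.000
    endloop
  endfacet
  facet normal 0.0000 0.0000 -1.0000
    outer loop
      vertex 0.000 26.945 0.000
      vertex 5.044 26.945 0.000
      vertex 0.000 0.000 0.000
    endloop
  endfacet
  facet normal 0.0000 0.0000 1.0000
    outer loop
      vertex 0.000 0.000 19.446
      vertex 12.258 0.000 19.446
      vertex 12.258 7.639 19.446
    endloop
  endfacet
  facet normal 0.0000 0.0000 1.0000
    outer loop
      vertex 0.000 0.000 19.446
      vertex 12.258 7.639 19.446
      vertex 5.044 7.639 19.446
    endloop
  endfacet
  facet normal 0.0000 0.0000 1.0000
    outer loop
      vertex 0.000 0.000 19.446
      vertex 5.044 7.639 19.446
      vertex 5.044 26.945 19.446
    endloop
  endfacet
  facet normal 0.0000 0.0000 1.0000
    outer loop
      vertex 0.000 0.000 19.446
      vertex 5.044 26.945 19.446
      vertex 0.000 26.945 19.446
    endloop
  endfacet
  facet normal 0.0000 -1.0000 0.0000
    outer loop
      vertex 0.000 0.000 0.000
      vertex 12.258 0.000 0.000
      vertex 12.258 0.000 19.446
    endloop
  endfacet
  facet normal 0.0000 -1.0000 0.0000
    outer loop
      vertex 0.000 0.000 0.000
      vertex 12.258 0.000 19.446
      vertex 0.000 0.000 19.446
    endloop
  endfacet
  facet normal 1.0000 0.0000 0.0000
    outer loop
      vertex 12.258 0.000 0.000
      vertex 12.258 7.639 0.000
      vertex 12.258 7.639 19.446
    endloop
  endfacet
  facet normal 1.0000 0.0000 0.0000
    outer loop
      vertex 12.258 0.000 0.000
      vertex 12.258 7.639 19.446
      vertex 12.258 0.000 19.446
    endloop
  endfacet
  facet normal 0.0000 1.0000 0.0000
    outer loop
      vertex 12.258 7.639 0.000
      vertex 5.044 7.639 0.000
      vertex 5.044 7.639 19.446
    endloop
  endfacet
  facet normal 0.0000 1.0000 0.0000
    outer loop
      vertex 12.258 7.639 0.000
      vertex 5.044 7.639 19.446
      vertex 12.258 7.639 19.446
    endloop
  endfacet
  facet normal 1.0000 0.0000 0.0000
    outer loop
      vertex 5.044 7.639 0.000
      vertex 5.044 26.945 0.000
      vertex 5.044 26.945 19.446
    endloop
  endfacet
  facet normal 1.0000 0.0000 0.0000
    outer loop
      vertex 5.044 7.639 0.000
      vertex 5.044 26.945 19.446
      vertex 5.044 7.639 19.446
    endloop
  endfacet
  facet normal 0.0000 1.0000 0.0000
    outer loop
      vertex 5.044 26.945 0.000
      vertex 0.000 26.945 0.000
      vertex 0.000 26.945 19.446
    endloop
  endfacet
  facet normal 0.0000 1.0000 0.0000
    outer loop
      vertex 5.044 26.945 0.000
      vertex 0.000 26.945 19.446
      vertex 5.044 26.945 19.446
    endloop
  endfacet
  facet normal -1.0000 0.0000 0.0000
    outer loop
      vertex 0.000 26.945 0.000
      vertex 0.000 0.000 0.000
      vertex 0.000 0.000 19.446
    endloop
  endfacet
  facet normal -1.0000 0.0000 0.0000
    outer loop
      vertex 0.000 26.945 0.000
      vertex 0.000 0.000 19.446
      vertex 0.000 26.945 19.446
    endloop
  endfacet
endsolid part

The G0 Z moves step by Δz≈3.241 mm. Every layer's G1 loop is the same polygon, so the solid is a straight extrusion of it from z=0 to z≈19.4. Closing with flat bottom and top caps and triangulating gives 20 facets — an L-shaped prism: outer 12.3 × 26.9 mm, arm thicknesses ≈ 7.64 mm (horizontal) and 5.04 mm (vertical), extruded 19.4 mm in z.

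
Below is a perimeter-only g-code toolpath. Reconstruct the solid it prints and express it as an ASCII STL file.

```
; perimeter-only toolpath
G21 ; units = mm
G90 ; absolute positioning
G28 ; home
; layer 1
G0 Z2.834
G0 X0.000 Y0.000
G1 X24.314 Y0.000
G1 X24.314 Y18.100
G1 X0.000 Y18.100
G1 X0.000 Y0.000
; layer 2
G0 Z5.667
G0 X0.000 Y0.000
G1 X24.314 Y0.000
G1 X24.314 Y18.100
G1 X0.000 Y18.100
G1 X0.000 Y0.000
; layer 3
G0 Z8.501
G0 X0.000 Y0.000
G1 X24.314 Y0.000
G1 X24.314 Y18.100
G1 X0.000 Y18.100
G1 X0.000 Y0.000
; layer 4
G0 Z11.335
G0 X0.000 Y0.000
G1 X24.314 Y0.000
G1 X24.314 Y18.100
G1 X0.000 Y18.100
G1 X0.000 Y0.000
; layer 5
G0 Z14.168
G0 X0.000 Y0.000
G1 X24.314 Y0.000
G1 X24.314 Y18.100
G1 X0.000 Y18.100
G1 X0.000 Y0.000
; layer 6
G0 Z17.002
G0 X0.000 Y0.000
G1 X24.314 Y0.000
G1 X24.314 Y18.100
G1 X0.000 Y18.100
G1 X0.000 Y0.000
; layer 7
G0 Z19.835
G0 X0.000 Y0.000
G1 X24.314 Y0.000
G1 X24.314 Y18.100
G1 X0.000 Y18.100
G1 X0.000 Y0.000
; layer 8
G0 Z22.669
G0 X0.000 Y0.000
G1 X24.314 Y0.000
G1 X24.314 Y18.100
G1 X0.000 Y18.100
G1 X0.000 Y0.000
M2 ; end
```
solid part
  facet normal 0.0000 0.0000 -1.0000
    outer loop
      vertex 24.314 18.100 0.000
      vertex 24.314 0.000 0.000
      vertex 0.000 0.000 0.000
    endloop
  endfacet
  facet normal 0.0000 0.0000 -1.0000
    outer loop
      vertex 0.000 18.100 0.000
      vertex 24.314 18.100 0.000
      vertex 0.000 0.000 0.000
    endloop
  endfacet
  facet normal 0.0000 0.0000 1.0000
    outer loop
      vertex 0.000 0.000 22.669
      vertex 24.314 0.000 22.669
      vertex 24.314 18.100 22.669
    endloop
  endfacet
  facet normal 0.0000 0.0000 1.0000
    outer loop
      vertex 0.000 0.000 22.669
      vertex 24.314 18.100 22.669
      vertex 0.000 18.100 22.669
    endloop
  endfacet
  facet normal 0.0000 -1.0000 0.0000
    outer loop
      vertex 0.000 0.000 0.000
      vertex 24.314 0.000 0.000
      vertex 24.314 0.000 22.669
    endloop
  endfacet
  facet normal 0.0000 -1.0000 0.0000
    outer loop
      vertex 0.000 0.000 0.000
      vertex 24.314 0.000 22.669
      vertex 0.000 0.000 22.669
    endloop
  endfacet
  facet normal 0.0000 1.0000 0.0000
    outer loop
      vertex 24.314 18.100 22.669
      vertex 24.314 18.100 0.000
      vertex 0.000 18.100 0.000
    endloop
  endfacet
  facet normal 0.0000 1.0000 0.0000
    outer loop
      vertex 0.000 18.100 22.669
      vertex 24.314 18.100 22.669
      vertex 0.000 18.100 0.000
    endloop
  endfacet
  facet normal -1.0000 0.0000 0.0000
    outer loop
      vertex 0.000 18.100 22.669
      vertex 0.000 18.100 0.000
      vertex 0.000 0.000 0.000
    endloop
  endfacet
  facet normal -1.0000 0.0000 0.0000
    outer loop
      vertex 0.000 0.000 22.669
      vertex 0.000 18.100 22.669
      vertex 0.000 0.000 0.000
    endloop
  endfacet
  facet normal 1.0000 0.0000 0.0000
    outer loop
      vertex 24.314 0.000 0.000
      vertex 24.314 18.100 0.000
      vertex 24.314 18.100 22.669
    endloop
  endfacet
  facet normal 1.0000 0.0000 0.0000
    outer loop
      vertex 24.314 0.000 0.000
      vertex 24.314 18.100 22.669
      vertex 24.314 0.000 22.669
    endloop
  endfacet
endsolid part

The G0 Z moves step by Δz≈2.834 mm. Every layer's G1 loop is the same polygon, so the solid is a straight extrusion of it from z=0 to z≈22.7. Closing with flat bottom and top caps and triangulating gives 12 facets — a rectangular box, roughly 24.3 × 18.1 mm footprint and 22.7 mm tall.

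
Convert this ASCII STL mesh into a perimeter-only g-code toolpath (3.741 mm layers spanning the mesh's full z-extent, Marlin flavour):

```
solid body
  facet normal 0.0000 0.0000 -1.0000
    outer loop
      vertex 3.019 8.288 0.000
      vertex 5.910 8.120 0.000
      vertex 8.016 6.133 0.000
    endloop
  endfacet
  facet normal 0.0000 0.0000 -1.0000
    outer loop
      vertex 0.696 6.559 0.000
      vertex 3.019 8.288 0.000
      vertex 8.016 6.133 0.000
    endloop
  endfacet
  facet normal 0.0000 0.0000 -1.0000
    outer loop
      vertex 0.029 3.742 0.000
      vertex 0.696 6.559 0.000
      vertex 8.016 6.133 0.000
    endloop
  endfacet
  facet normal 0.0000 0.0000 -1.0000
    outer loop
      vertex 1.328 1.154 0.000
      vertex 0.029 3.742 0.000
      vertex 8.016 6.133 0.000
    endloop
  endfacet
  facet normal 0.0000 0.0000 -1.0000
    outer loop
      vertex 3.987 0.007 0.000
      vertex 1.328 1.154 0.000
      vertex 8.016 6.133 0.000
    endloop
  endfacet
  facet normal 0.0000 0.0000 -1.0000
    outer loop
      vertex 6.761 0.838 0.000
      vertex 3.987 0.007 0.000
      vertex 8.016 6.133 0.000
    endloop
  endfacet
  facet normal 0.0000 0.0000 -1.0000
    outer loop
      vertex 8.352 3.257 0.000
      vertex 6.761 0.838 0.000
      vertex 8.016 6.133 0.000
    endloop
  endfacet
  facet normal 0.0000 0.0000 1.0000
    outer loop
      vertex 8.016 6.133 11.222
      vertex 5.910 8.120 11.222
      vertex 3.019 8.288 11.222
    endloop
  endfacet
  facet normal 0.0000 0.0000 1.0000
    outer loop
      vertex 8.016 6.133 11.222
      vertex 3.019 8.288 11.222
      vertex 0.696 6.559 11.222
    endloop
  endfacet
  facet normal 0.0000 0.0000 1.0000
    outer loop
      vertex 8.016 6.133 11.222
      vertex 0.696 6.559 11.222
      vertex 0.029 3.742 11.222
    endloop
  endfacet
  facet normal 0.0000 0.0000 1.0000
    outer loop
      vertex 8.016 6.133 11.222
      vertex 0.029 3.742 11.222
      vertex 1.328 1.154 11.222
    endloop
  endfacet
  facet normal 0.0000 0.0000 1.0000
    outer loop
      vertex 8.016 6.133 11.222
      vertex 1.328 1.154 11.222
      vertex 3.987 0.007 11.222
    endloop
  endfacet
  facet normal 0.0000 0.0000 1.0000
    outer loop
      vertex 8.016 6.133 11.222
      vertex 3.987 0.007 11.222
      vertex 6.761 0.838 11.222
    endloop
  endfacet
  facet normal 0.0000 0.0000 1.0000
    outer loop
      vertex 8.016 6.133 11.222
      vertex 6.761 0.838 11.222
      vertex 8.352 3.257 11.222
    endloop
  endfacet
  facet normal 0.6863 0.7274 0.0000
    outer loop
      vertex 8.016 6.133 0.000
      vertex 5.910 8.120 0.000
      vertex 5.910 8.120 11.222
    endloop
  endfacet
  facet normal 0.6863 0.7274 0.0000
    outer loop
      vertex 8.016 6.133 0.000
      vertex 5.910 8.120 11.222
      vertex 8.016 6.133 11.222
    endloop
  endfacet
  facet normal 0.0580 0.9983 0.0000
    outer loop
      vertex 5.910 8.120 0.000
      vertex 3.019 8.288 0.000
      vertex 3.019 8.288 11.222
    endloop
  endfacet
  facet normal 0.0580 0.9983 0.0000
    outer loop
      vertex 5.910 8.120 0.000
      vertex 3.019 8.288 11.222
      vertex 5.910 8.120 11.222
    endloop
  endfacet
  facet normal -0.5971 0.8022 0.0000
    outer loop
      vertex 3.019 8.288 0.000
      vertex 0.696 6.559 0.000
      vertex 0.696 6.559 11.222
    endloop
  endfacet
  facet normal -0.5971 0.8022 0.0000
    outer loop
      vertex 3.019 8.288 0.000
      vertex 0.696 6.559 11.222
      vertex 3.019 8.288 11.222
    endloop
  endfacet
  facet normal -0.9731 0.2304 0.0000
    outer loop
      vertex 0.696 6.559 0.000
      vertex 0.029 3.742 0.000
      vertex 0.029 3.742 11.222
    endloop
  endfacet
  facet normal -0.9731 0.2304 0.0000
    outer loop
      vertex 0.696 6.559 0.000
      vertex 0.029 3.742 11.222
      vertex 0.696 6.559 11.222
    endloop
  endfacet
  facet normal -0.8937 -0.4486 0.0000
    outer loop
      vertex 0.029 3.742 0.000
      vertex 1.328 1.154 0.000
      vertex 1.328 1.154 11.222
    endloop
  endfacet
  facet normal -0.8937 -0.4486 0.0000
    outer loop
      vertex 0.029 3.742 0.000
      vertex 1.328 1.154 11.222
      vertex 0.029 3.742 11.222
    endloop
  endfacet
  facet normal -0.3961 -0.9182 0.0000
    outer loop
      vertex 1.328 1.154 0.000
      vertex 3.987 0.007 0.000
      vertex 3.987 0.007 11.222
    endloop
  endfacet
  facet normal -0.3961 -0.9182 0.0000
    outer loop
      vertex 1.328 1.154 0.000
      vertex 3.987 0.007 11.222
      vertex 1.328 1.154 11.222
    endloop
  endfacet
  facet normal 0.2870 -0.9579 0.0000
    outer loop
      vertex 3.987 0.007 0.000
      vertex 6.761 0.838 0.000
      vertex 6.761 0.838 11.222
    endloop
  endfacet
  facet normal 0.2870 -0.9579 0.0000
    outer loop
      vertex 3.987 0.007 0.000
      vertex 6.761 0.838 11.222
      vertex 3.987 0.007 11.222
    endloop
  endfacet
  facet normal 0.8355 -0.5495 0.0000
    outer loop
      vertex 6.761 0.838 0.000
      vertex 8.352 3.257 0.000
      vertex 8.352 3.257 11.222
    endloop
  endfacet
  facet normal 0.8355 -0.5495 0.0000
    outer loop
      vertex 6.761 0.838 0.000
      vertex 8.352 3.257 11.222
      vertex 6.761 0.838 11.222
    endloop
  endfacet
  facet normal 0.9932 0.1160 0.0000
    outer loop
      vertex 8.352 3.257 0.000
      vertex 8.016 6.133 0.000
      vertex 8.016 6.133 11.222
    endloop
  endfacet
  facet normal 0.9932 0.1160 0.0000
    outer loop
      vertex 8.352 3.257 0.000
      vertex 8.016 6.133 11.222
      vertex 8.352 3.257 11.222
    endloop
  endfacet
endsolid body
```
; perimeter-only toolpath
G21 ; units = mm
G90 ; absolute positioning
G28 ; home
; layer 1
G0 Z3.741
G0 X8.016 Y6.133
G1 X5.910 Y8.120
G1 X3.019 Y8.288
G1 X0.696 Y6.559
G1 X0.029 Y3.742
G1 X1.328 Y1.154
G1 X3.987 Y0.007
G1 X6.761 Y0.838
G1 X8.352 Y3.257
G1 X8.016 Y6.133
; layer 2
G0 Z7.481
G0 X8.016 Y6.133
G1 X5.910 Y8.120
G1 X3.019 Y8.288
G1 X0.696 Y6.559
G1 X0.029 Y3.742
G1 X1.328 Y1.154
G1 X3.987 Y0.007
G1 X6.761 Y0.838
G1 X8.352 Y3.257
G1 X8.016 Y6.133
; layer 3
G0 Z11.222
G0 X8.016 Y6.133
G1 X5.910 Y8.120
G1 X3.019 Y8.288
G1 X0.696 Y6.559
G1 X0.029 Y3.742
G1 X1.328 Y1.154
G1 X3.987 Y0.007
G1 X6.761 Y0.838
G1 X8.352 Y3.257
G1 X8.016 Y6.133
M2 ; end

The solid is a regular 9-sided prism (a cylinder approximated with 9 flat sides), circumscribed radius ≈ 4.23 mm, height ≈ 11.2 mm. Slicing at Δz = 3.741 mm — 3 equal slices spanning the solid's height, so layer i sits at z = i·h/3 — gives 3 non-empty perimeters. Each is a 9-segment closed polygon; G0 lifts to the layer z and rapids to the start vertex, then G1 traces the edges.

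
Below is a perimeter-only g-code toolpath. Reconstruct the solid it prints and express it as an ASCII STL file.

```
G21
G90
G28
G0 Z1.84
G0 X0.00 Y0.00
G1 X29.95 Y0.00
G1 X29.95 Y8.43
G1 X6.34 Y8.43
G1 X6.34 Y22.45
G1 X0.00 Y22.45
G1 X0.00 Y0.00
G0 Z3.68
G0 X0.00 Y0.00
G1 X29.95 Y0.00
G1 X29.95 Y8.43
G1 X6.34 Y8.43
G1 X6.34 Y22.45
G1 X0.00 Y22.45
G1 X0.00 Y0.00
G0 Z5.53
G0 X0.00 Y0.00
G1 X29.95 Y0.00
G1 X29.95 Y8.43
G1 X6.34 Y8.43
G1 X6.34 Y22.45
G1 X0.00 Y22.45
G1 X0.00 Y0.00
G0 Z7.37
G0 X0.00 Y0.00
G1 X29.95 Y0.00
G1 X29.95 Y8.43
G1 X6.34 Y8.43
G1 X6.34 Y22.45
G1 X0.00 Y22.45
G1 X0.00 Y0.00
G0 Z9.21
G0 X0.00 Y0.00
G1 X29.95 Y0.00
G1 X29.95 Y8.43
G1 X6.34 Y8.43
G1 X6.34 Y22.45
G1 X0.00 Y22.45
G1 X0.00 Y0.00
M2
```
solid part
  facet normal 0.0000 0.0000 -1.0000
    outer loop
      vertex 29.95 8.43 0.00
      vertex 29.95 0.00 0.00
      vertex 0.00 0.00 0.00
    endloop
  endfacet
  facet normal 0.0000 0.0000 -1.0000
    outer loop
      vertex 6.34 8.43 0.00
      vertex 29.95 8.43 0.00
      vertex 0.00 0.00 0.00
    endloop
  endfacet
  facet normal 0.0000 0.0000 -1.0000
    outer loop
      vertex 6.34 22.45 0.00
      vertex 6.34 8.43 0.00
      vertex 0.00 0.00 0.00
    endloop
  endfacet
  facet normal 0.0000 0.0000 -1.0000
    outer loop
      vertex 0.00 22.45 0.00
      vertex 6.34 22.45 0.00
      vertex 0.00 0.00 0.00
    endloop
  endfacet
  facet normal 0.0000 0.0000 1.0000
    outer loop
      vertex 0.00 0.00 9.21
      vertex 29.95 0.00 9.21
      vertex 29.95 8.43 9.21
    endloop
  endfacet
  facet normal 0.0000 0.0000 1.0000
    outer loop
      vertex 0.00 0.00 9.21
      vertex 29.95 8.43 9.21
      vertex 6.34 8.43 9.21
    endloop
  endfacet
  facet normal 0.0000 0.0000 1.0000
    outer loop
      vertex 0.00 0.00 9.21
      vertex 6.34 8.43 9.21
      vertex 6.34 22.45 9.21
    endloop
  endfacet
  facet normal 0.0000 0.0000 1.0000
    outer loop
      vertex 0.00 0.00 9.21
      vertex 6.34 22.45 9.21
      vertex 0.00 22.45 9.21
    endloop
  endfacet
  facet normal 0.0000 -1.0000 0.0000
    outer loop
      vertex 0.00 0.00 0.00
      vertex 29.95 0.00 0.00
      vertex 29.95 0.00 9.21
    endloop
  endfacet
  facet normal 0.0000 -1.0000 0.0000
    outer loop
      vertex 0.00 0.00 0.00
      vertex 29.95 0.00 9.21
      vertex 0.00 0.00 9.21
    endloop
  endfacet
  facet normal 1.0000 0.0000 0.0000
    outer loop
      vertex 29.95 0.00 0.00
      vertex 29.95 8.43 0.00
      vertex 29.95 8.43 9.21
    endloop
  endfacet
  facet normal 1.0000 0.0000 0.0000
    outer loop
      vertex 29.95 0.00 0.00
      vertex 29.95 8.43 9.21
      vertex 29.95 0.00 9.21
    endloop
  endfacet
  facet normal 0.0000 1.0000 0.0000
    outer loop
      vertex 29.95 8.43 0.00
      vertex 6.34 8.43 0.00
      vertex 6.34 8.43 9.21
    endloop
  endfacet
  facet normal 0.0000 1.0000 0.0000
    outer loop
      vertex 29.95 8.43 0.00
      vertex 6.34 8.43 9.21
      vertex 29.95 8.43 9.21
    endloop
  endfacet
  facet normal 1.0000 0.0000 0.0000
    outer loop
      vertex 6.34 8.43 0.00
      vertex 6.34 22.45 0.00
      vertex 6.34 22.45 9.21
    endloop
  endfacet
  facet normal 1.0000 0.0000 0.0000
    outer loop
      vertex 6.34 8.43 0.00
      vertex 6.34 22.45 9.21
      vertex 6.34 8.43 9.21
    endloop
  endfacet
  facet normal 0.0000 1.0000 0.0000
    outer loop
      vertex 6.34 22.45 0.00
      vertex 0.00 22.45 0.00
      vertex 0.00 22.45 9.21
    endloop
  endfacet
  facet normal 0.0000 1.0000 0.0000
    outer loop
      vertex 6.34 22.45 0.00
      vertex 0.00 22.45 9.21
      vertex 6.34 22.45 9.21
    endloop
  endfacet
  facet normal -1.0000 0.0000 0.0000
    outer loop
      vertex 0.00 22.45 0.00
      vertex 0.00 0.00 0.00
      vertex 0.00 0.00 9.21
    endloop
  endfacet
  facet normal -1.0000 0.0000 0.0000
    outer loop
      vertex 0.00 22.45 0.00
      vertex 0.00 0.00 9.21
      vertex 0.00 22.45 9.21
    endloop
  endfacet
endsolid part

The G0 Z moves step by Δz≈1.84 mm. Every layer's G1 loop is the same polygon, so the solid is a straight extrusion of it from z=0 to z≈9.21. Closing with flat bottom and top caps and triangulating gives 20 facets — an L-shaped prism: outer 29.9 × 22.4 mm, arm thicknesses ≈ 8.43 mm (horizontal) and 6.34 mm (vertical), extruded 9.21 mm in z.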